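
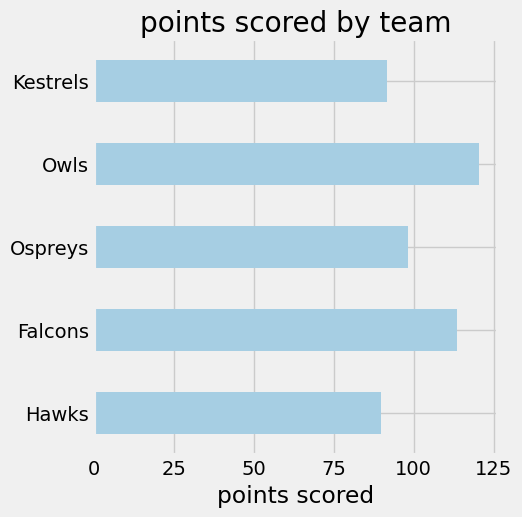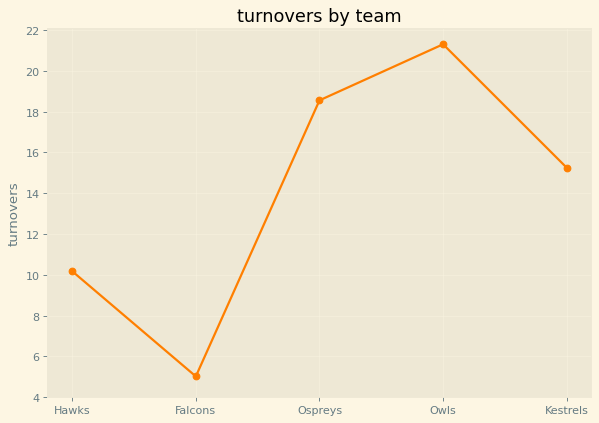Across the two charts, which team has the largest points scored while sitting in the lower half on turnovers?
Chart 2 median turnovers ≈ 16; below-median teams: Hawks, Falcons. Among those, Falcons has the highest points scored (≈ 120).

Falcons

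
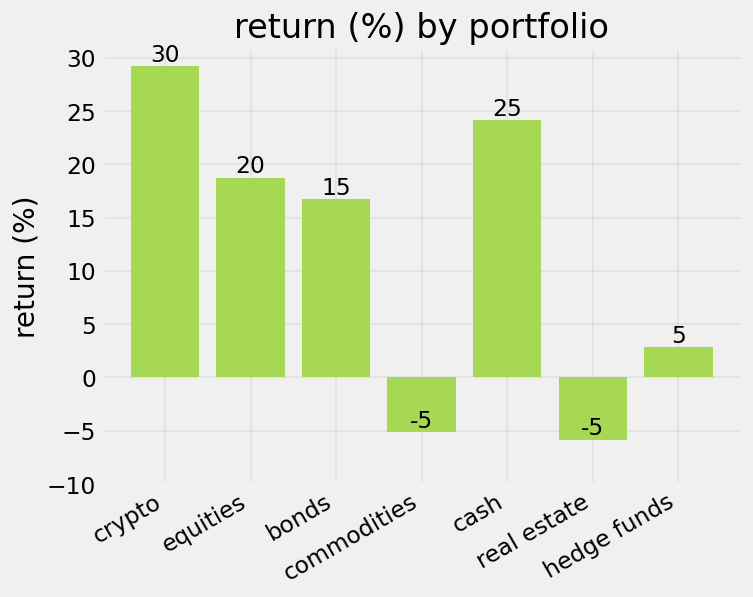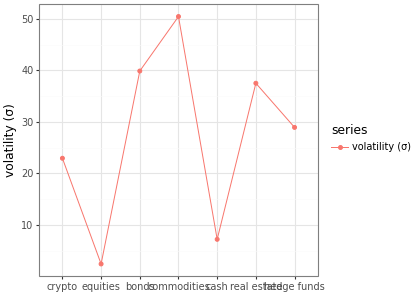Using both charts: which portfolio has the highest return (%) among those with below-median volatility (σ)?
crypto

Chart 2 median volatility (σ) ≈ 30; below-median portfolios: crypto, equities, cash. Among those, crypto has the highest return (%) (≈ 30).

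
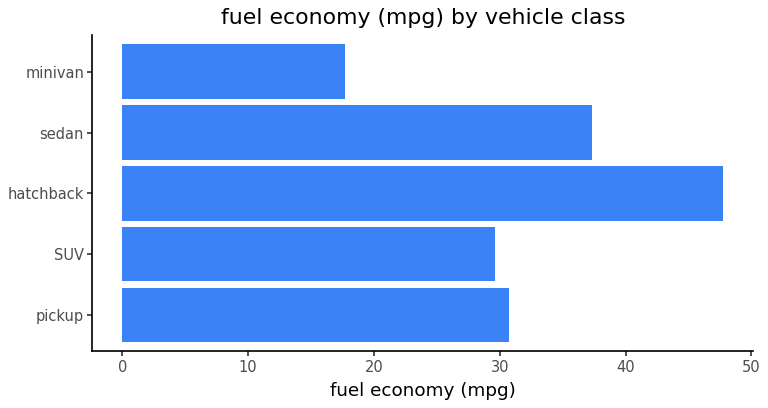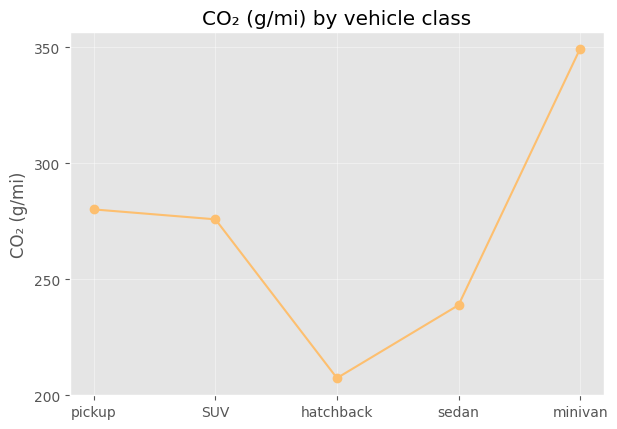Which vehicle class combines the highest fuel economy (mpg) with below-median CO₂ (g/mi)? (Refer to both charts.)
Chart 2 median CO₂ (g/mi) ≈ 300; below-median vehicle classes: hatchback, sedan. Among those, hatchback has the highest fuel economy (mpg) (≈ 50).

hatchback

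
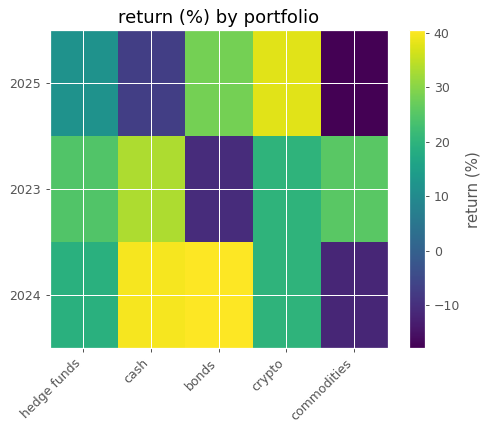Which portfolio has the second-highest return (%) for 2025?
Top 3 for 2025: crypto ≈ 40, bonds ≈ 30, hedge funds ≈ 10.

bonds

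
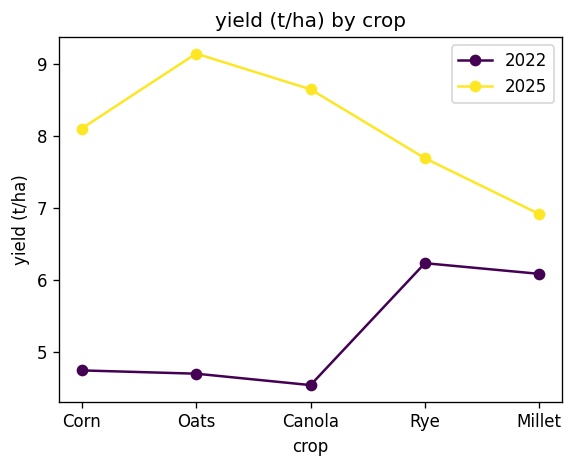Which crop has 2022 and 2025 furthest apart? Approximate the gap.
Oats, ≈ 4.5 t/ha

Oats: 2022 ≈ 4.5, 2025 ≈ 9.0 → gap ≈ 4.5. Next-largest (Canola) is only ≈ 4.0.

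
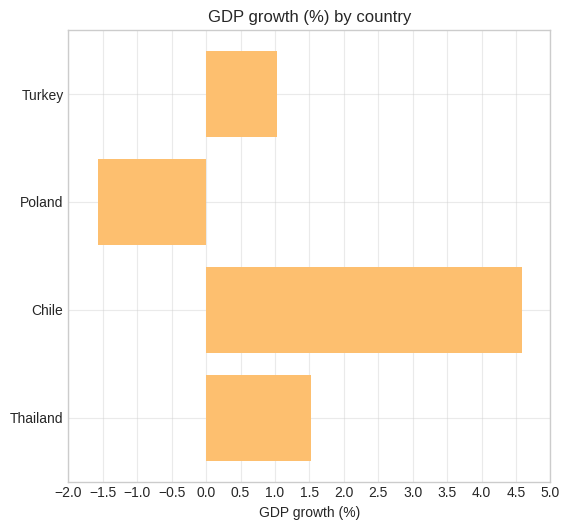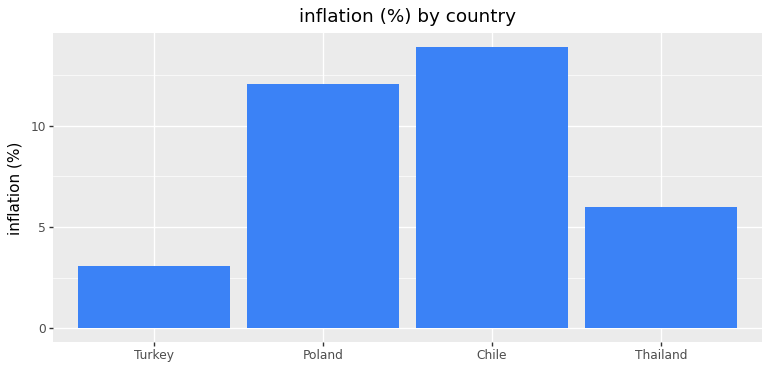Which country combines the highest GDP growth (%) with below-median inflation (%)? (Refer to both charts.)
Chart 2 median inflation (%) ≈ 10; below-median countries: Turkey, Thailand. Among those, Thailand has the highest GDP growth (%) (≈ 1.5).

Thailand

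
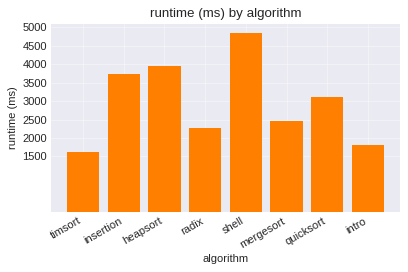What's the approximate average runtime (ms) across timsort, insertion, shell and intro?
≈ 3125

(1500 + 4000 + 5000 + 2000) / 4 ≈ 3125.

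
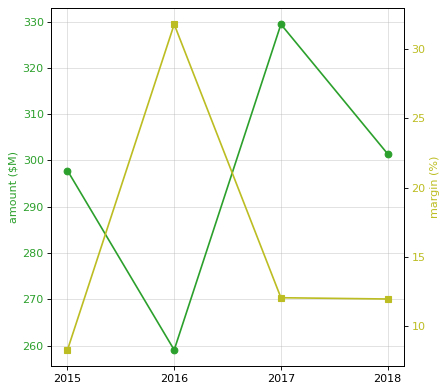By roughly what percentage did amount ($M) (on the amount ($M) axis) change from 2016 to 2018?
≈ +15.4%

2016 ≈ 260, 2018 ≈ 300; (300 − 260) / 260 ≈ +15.4%.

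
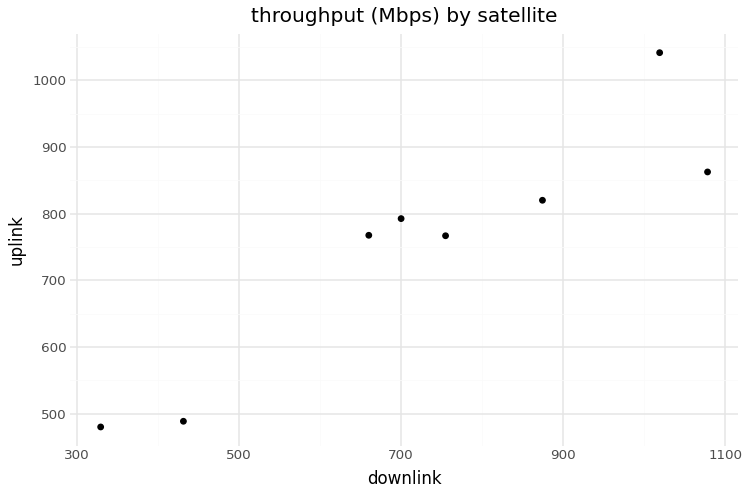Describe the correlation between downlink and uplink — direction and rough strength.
positive, strong

Points are positively correlated; strong (|r| ≈ 0.9).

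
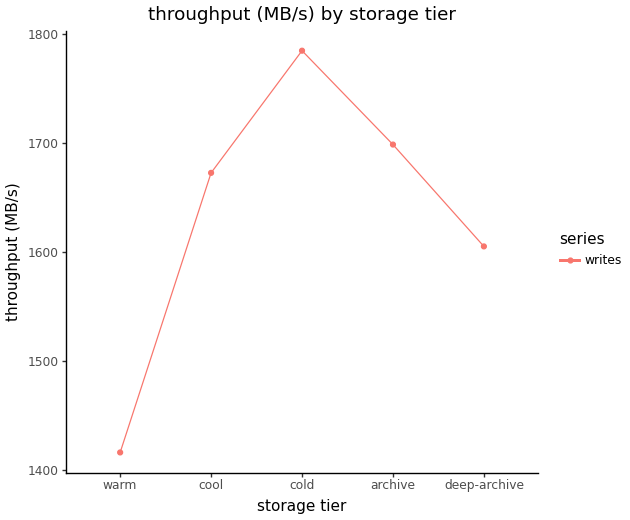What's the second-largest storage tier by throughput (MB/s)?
Top 3: cold ≈ 1800, archive ≈ 1700, cool ≈ 1650.

archive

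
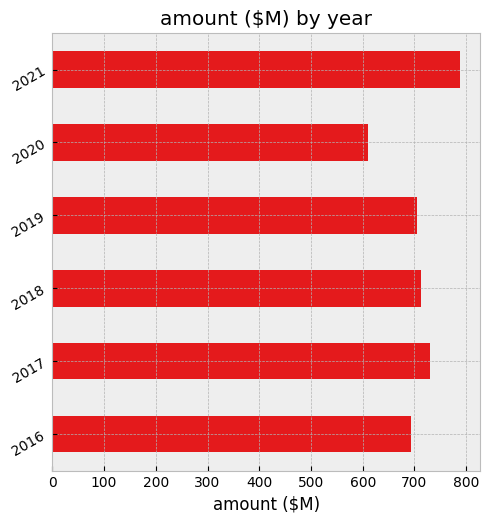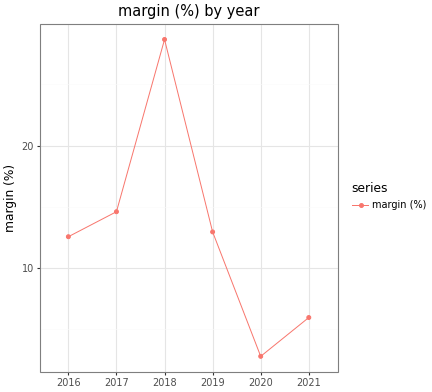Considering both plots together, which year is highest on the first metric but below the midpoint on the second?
Chart 2 median margin (%) ≈ 15; below-median years: 2016, 2020, 2021. Among those, 2021 has the highest amount ($M) (≈ 800).

2021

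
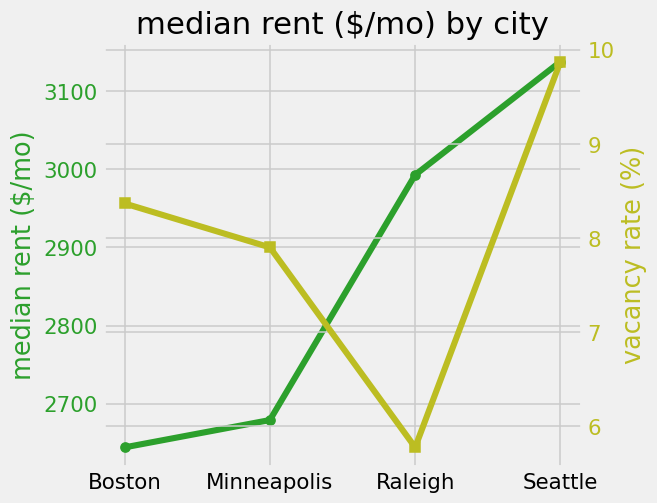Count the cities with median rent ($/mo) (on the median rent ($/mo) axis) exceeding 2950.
Above 2950: Raleigh, Seattle.

2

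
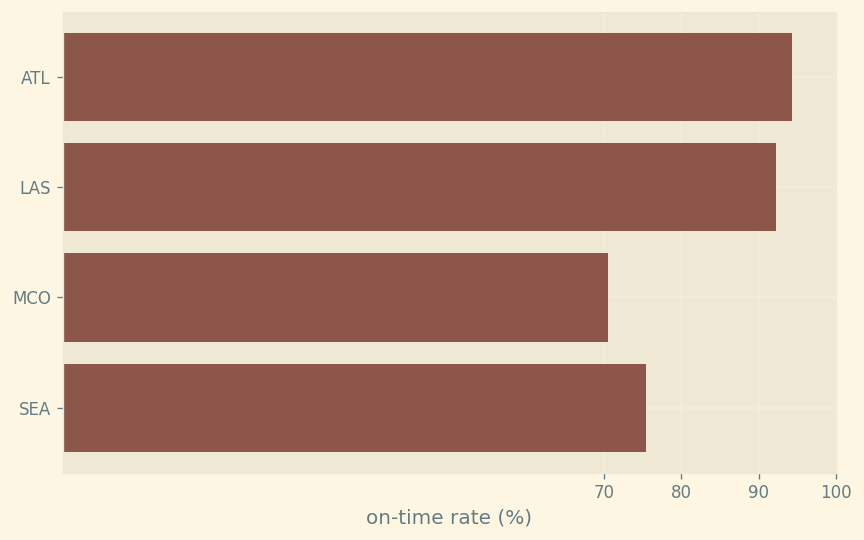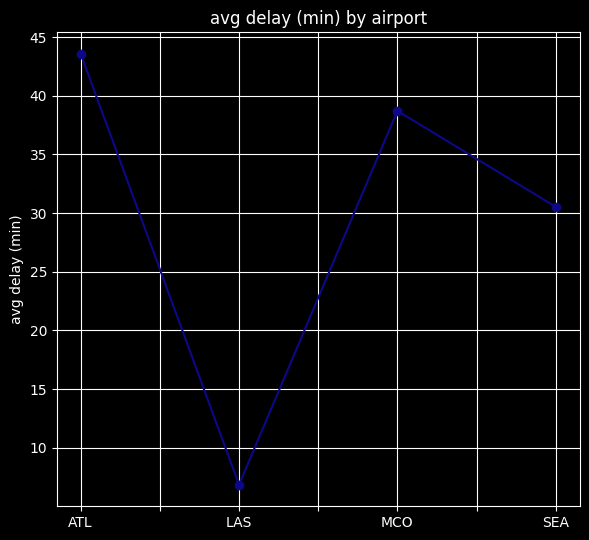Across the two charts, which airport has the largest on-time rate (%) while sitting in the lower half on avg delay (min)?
LAS

Chart 2 median avg delay (min) ≈ 35; below-median airports: LAS, SEA. Among those, LAS has the highest on-time rate (%) (≈ 90).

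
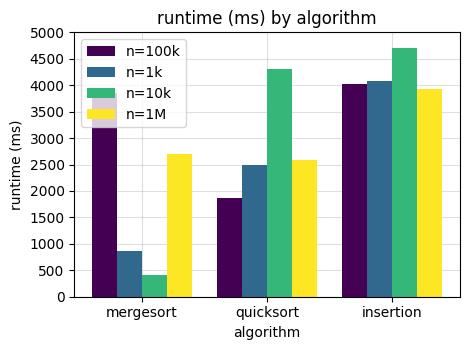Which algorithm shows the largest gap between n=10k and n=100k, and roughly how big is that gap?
mergesort: n=10k ≈ 500, n=100k ≈ 4000 → gap ≈ 3500. Next-largest (quicksort) is only ≈ 2500.

mergesort, ≈ 3500 ms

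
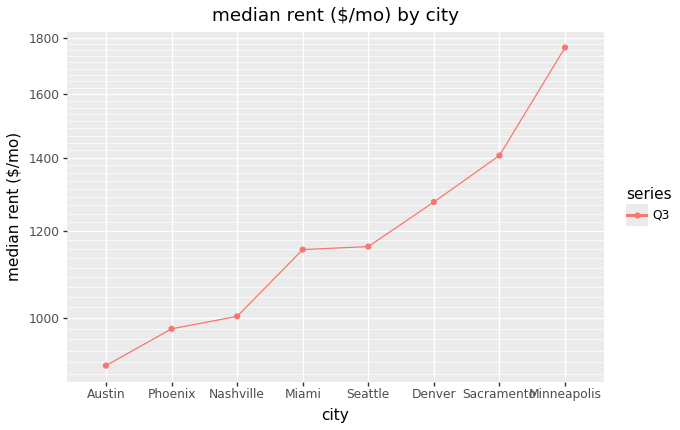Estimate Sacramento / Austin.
Sacramento ≈ 1400, Austin ≈ 900; 1400/900 ≈ 1.56.

≈ 1.56×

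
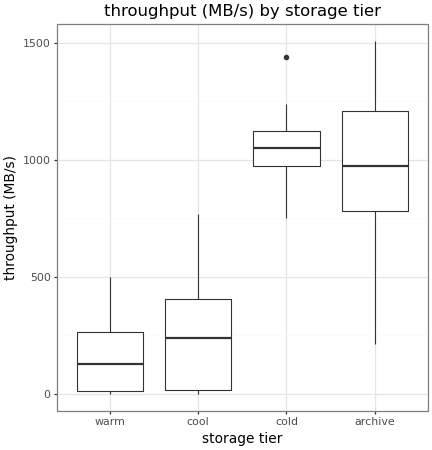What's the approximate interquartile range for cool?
Q3 ≈ 400, Q1 ≈ 0; IQR ≈ 400.

≈ 400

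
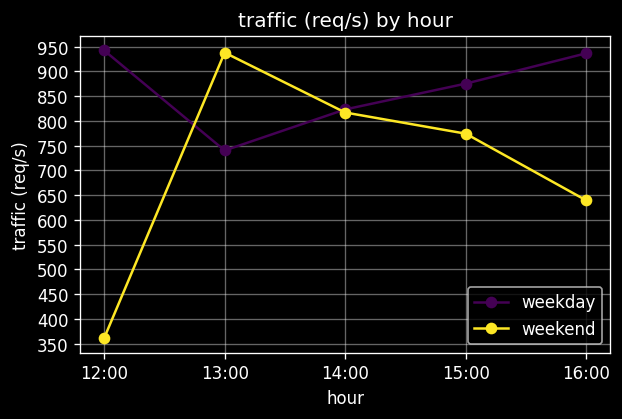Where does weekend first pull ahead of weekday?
12:00: weekend ≈ 350 vs weekday ≈ 950 (not yet); 13:00: weekend ≈ 950 vs weekday ≈ 750 (first crossover).

13:00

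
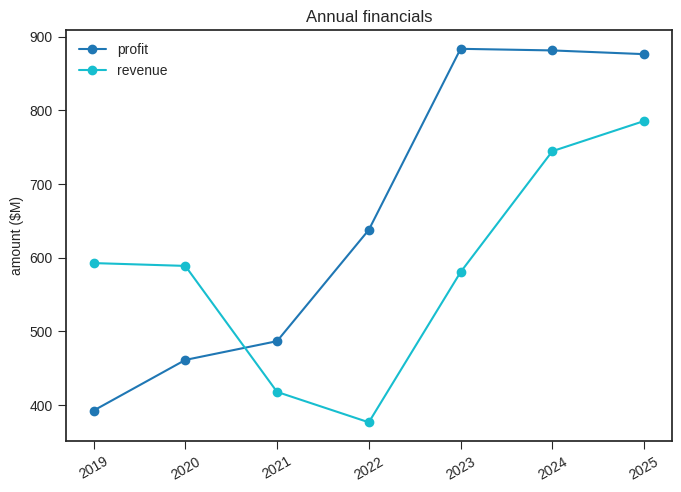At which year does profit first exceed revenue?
2020: profit ≈ 450 vs revenue ≈ 600 (not yet); 2021: profit ≈ 500 vs revenue ≈ 400 (first crossover).

2021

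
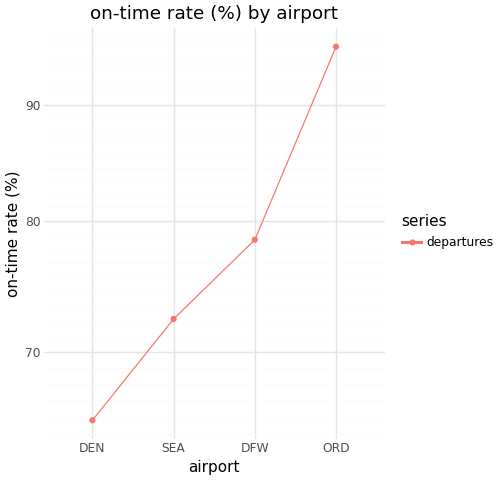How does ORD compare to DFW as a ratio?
≈ 1.19×

ORD ≈ 95, DFW ≈ 80; 95/80 ≈ 1.19.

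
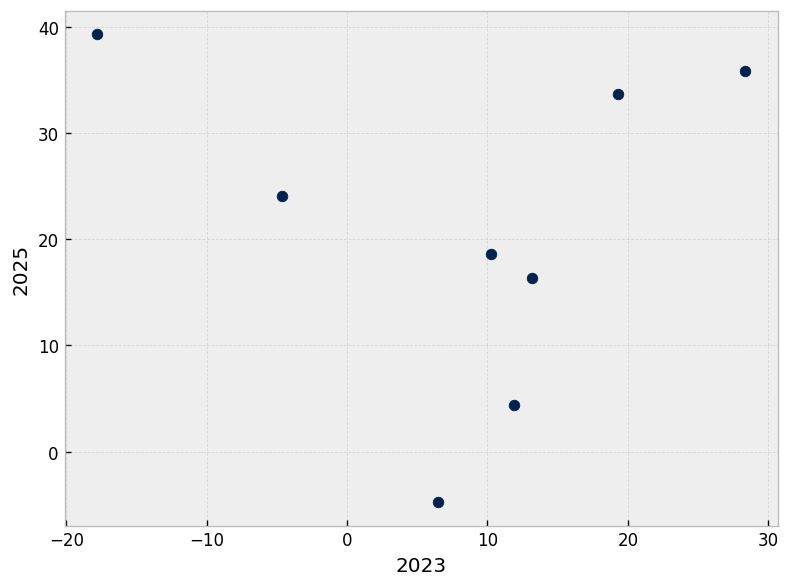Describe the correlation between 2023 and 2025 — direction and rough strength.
Points are roughly uncorrelated; weak (|r| ≈ 0.1).

no clear correlation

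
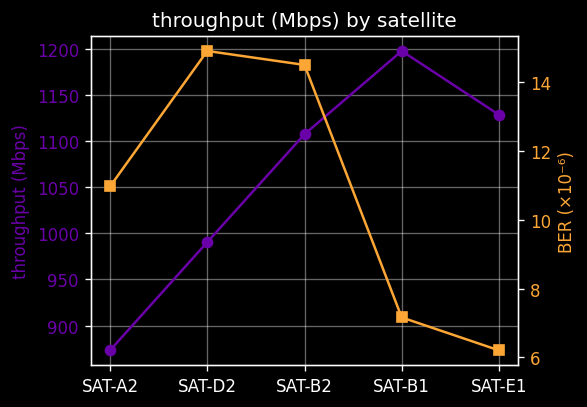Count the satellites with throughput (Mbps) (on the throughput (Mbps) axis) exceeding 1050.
3

Above 1050: SAT-B2, SAT-B1, SAT-E1.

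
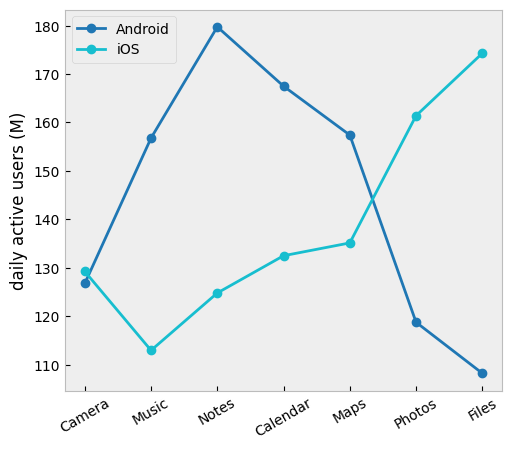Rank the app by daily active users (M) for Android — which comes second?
Calendar

Top 3 for Android: Notes ≈ 180, Calendar ≈ 170, Maps ≈ 160.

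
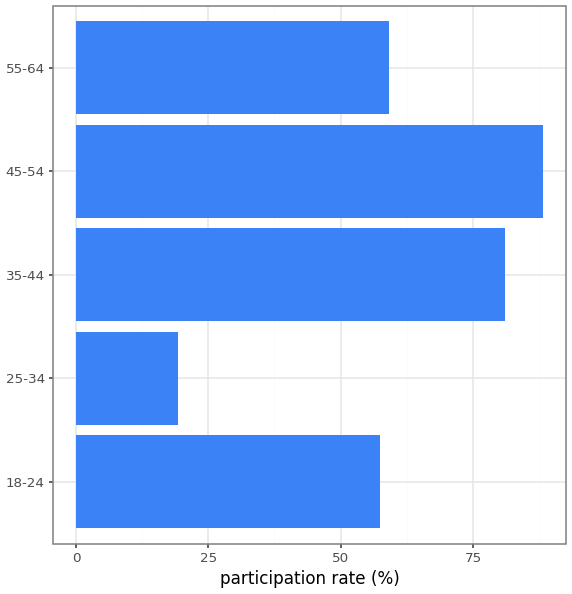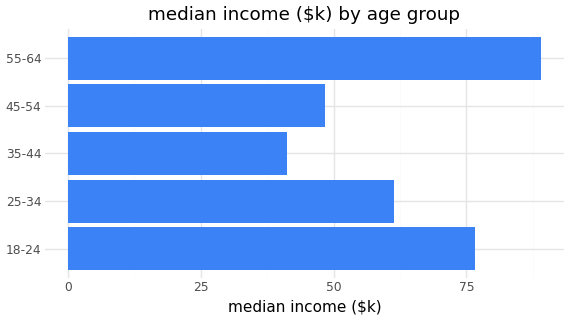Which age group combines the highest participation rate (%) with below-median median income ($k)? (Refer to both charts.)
45-54

Chart 2 median median income ($k) ≈ 60; below-median age groups: 35-44, 45-54. Among those, 45-54 has the highest participation rate (%) (≈ 90).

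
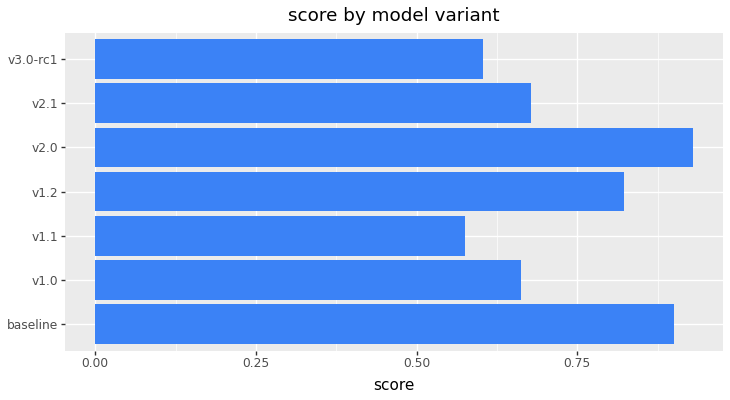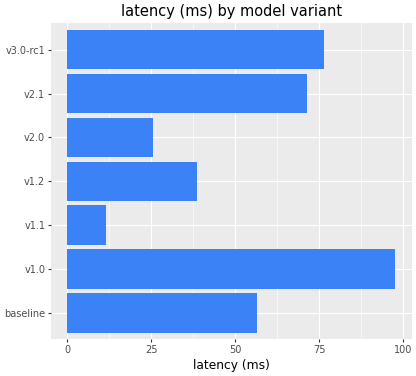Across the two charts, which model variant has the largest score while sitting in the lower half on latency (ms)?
Chart 2 median latency (ms) ≈ 60; below-median model variants: v1.1, v1.2, v2.0. Among those, v2.0 has the highest score (≈ 0.9).

v2.0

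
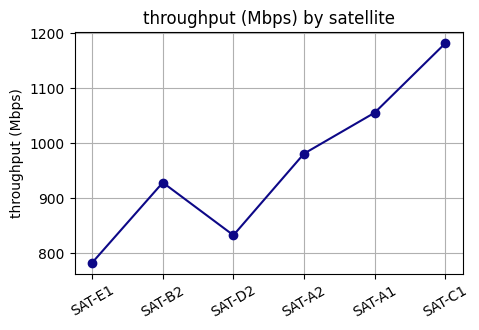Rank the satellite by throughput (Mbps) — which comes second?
Top 3: SAT-C1 ≈ 1200, SAT-A1 ≈ 1050, SAT-A2 ≈ 1000.

SAT-A1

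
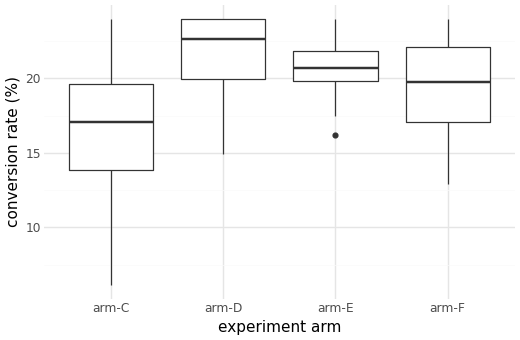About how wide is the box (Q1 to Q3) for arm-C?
Q3 ≈ 20, Q1 ≈ 14; IQR ≈ 6.

≈ 6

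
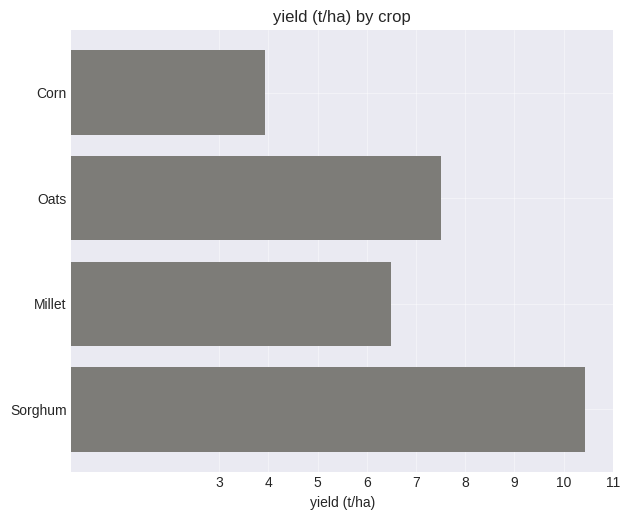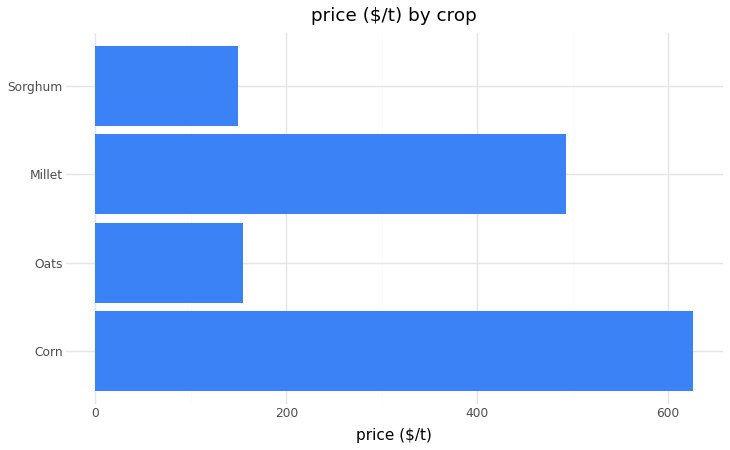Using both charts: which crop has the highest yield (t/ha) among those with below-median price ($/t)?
Sorghum

Chart 2 median price ($/t) ≈ 300; below-median crops: Oats, Sorghum. Among those, Sorghum has the highest yield (t/ha) (≈ 10).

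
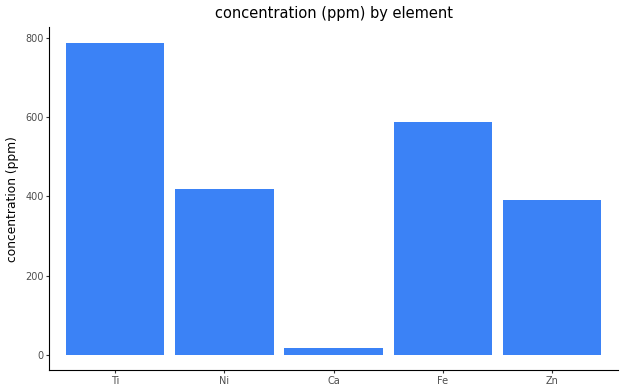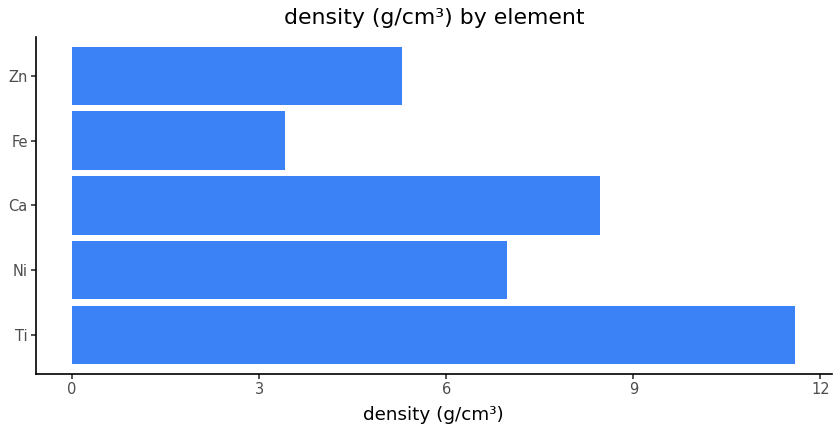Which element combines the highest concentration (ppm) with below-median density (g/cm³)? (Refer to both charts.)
Fe

Chart 2 median density (g/cm³) ≈ 6; below-median elements: Fe, Zn. Among those, Fe has the highest concentration (ppm) (≈ 600).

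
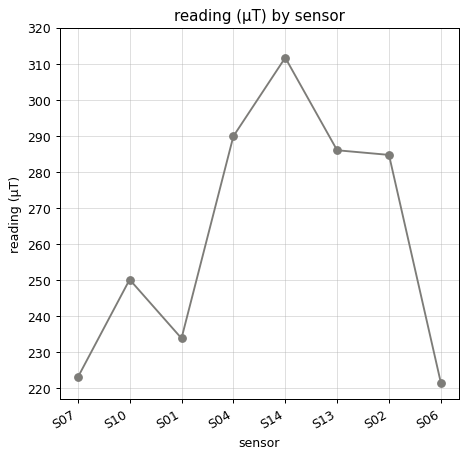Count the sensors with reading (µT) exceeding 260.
4

Above 260: S04, S14, S13, S02.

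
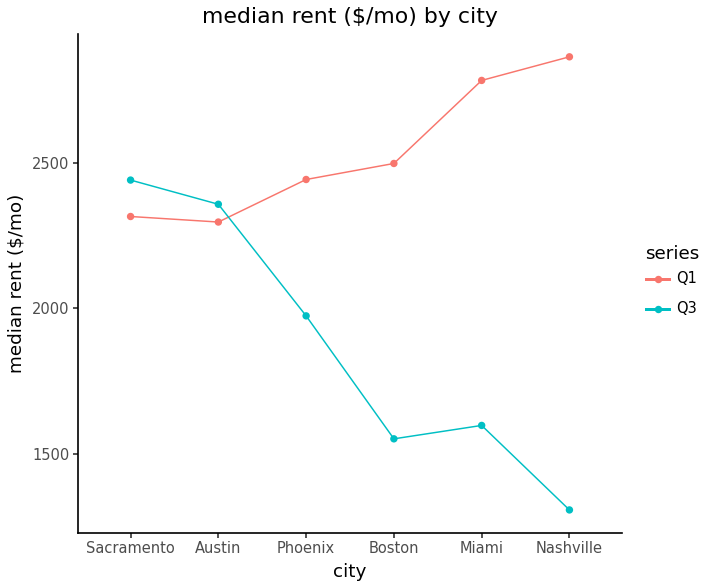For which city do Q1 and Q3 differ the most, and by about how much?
Nashville, ≈ 1400 $/mo

Nashville: Q1 ≈ 2800, Q3 ≈ 1400 → gap ≈ 1400. Next-largest (Miami) is only ≈ 1200.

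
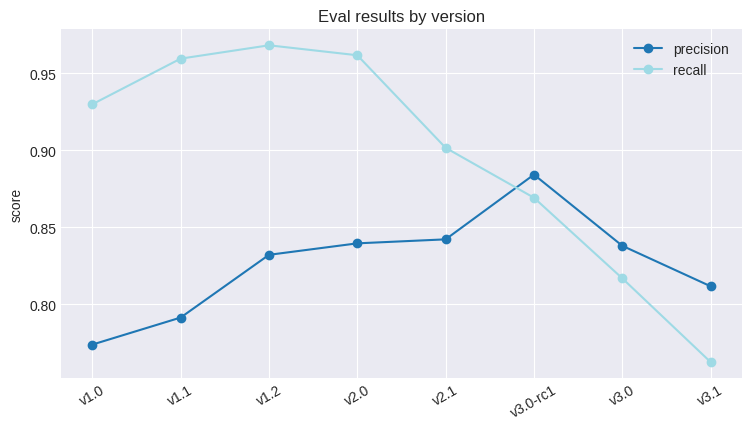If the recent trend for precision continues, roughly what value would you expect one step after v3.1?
≈ 0.79

Last three: 0.88, 0.84, 0.82 → slope ≈ -0.03/step → next ≈ 0.79.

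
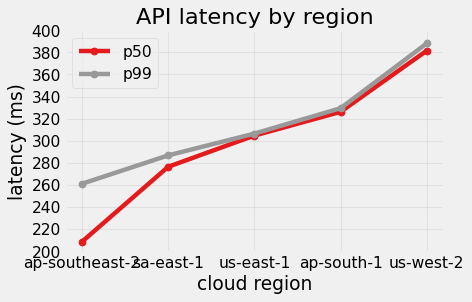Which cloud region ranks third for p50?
us-east-1

Top 4 for p50: us-west-2 ≈ 380, ap-south-1 ≈ 320, us-east-1 ≈ 300, sa-east-1 ≈ 280.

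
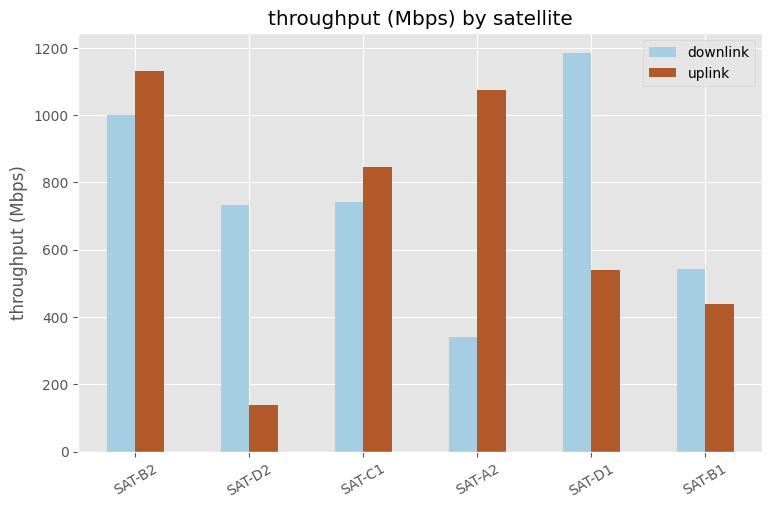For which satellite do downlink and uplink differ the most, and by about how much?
SAT-A2, ≈ 800 Mbps

SAT-A2: downlink ≈ 300, uplink ≈ 1100 → gap ≈ 800. Next-largest (SAT-D1) is only ≈ 700.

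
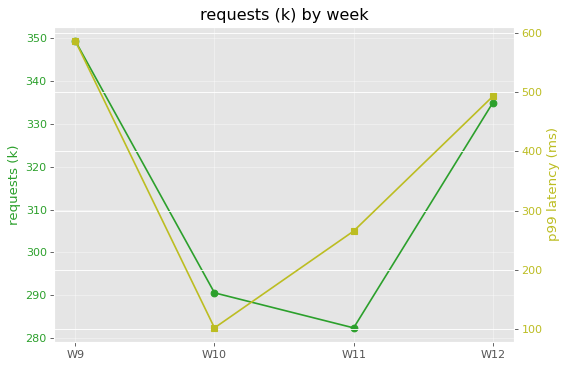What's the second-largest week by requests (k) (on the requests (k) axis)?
Top 3 (on the requests (k) axis): W9 ≈ 350, W12 ≈ 330, W10 ≈ 290.

W12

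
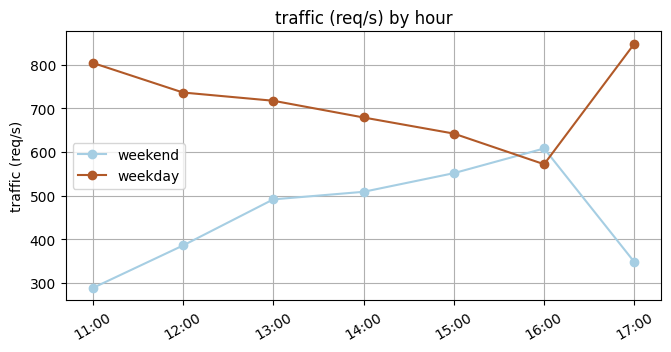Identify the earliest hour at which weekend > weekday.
15:00: weekend ≈ 550 vs weekday ≈ 650 (not yet); 16:00: weekend ≈ 600 vs weekday ≈ 550 (first crossover).

16:00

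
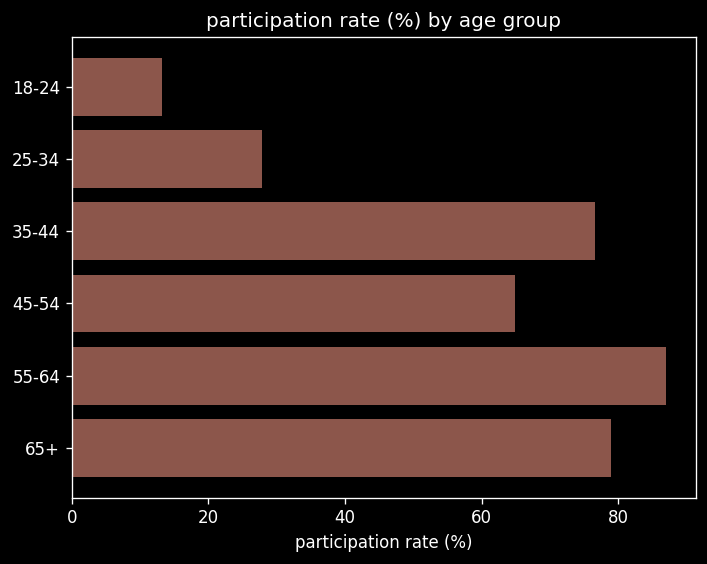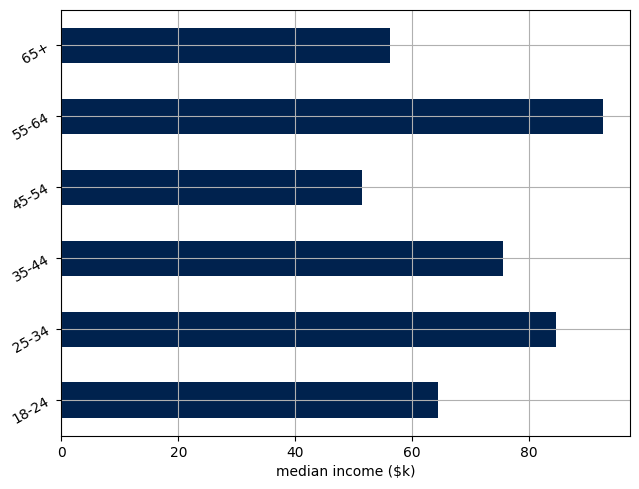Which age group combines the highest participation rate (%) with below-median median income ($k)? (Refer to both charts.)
65+

Chart 2 median median income ($k) ≈ 70; below-median age groups: 18-24, 45-54, 65+. Among those, 65+ has the highest participation rate (%) (≈ 80).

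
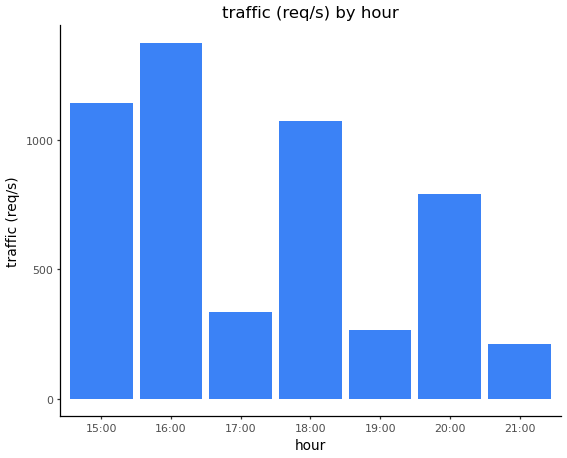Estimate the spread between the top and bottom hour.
Max 16:00 ≈ 1400, min 21:00 ≈ 200; range ≈ 1200.

≈ 1200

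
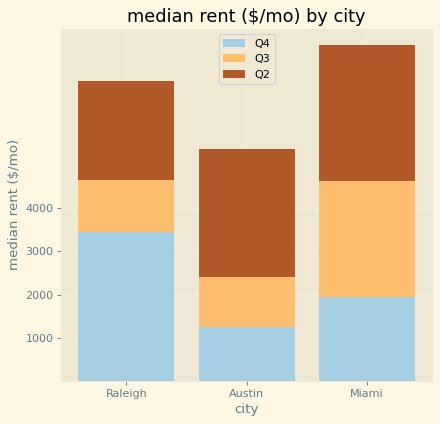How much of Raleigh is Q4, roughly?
≈ 3000

Q4 top ≈ 3000, bottom ≈ 0; segment ≈ 3000.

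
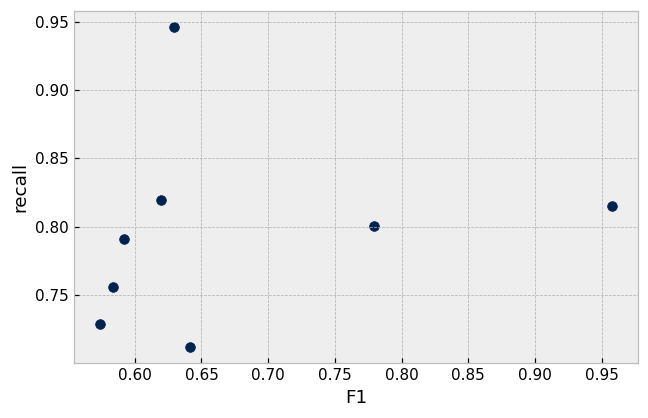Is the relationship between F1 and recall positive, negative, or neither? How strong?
no clear correlation

Points are roughly uncorrelated; weak (|r| ≈ 0.2).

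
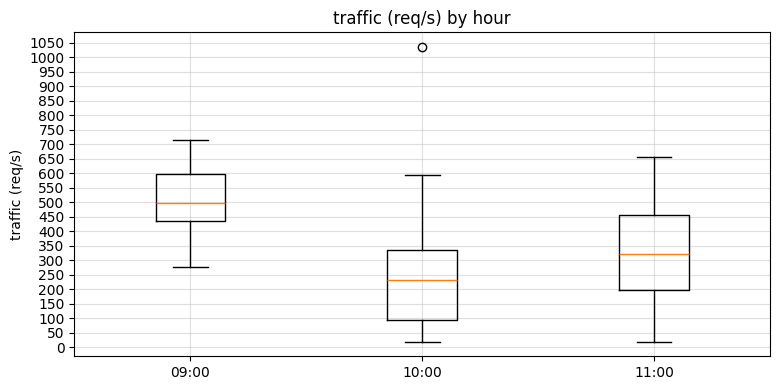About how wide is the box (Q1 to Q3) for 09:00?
Q3 ≈ 600, Q1 ≈ 450; IQR ≈ 150.

≈ 150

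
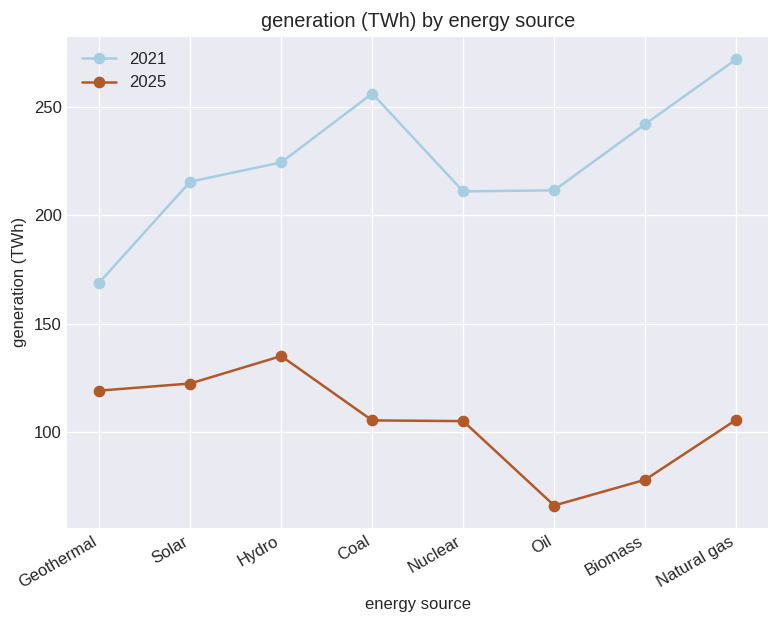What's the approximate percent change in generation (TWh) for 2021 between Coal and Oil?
≈ -15.4%

Coal ≈ 260, Oil ≈ 220; (220 − 260) / 260 ≈ -15.4%.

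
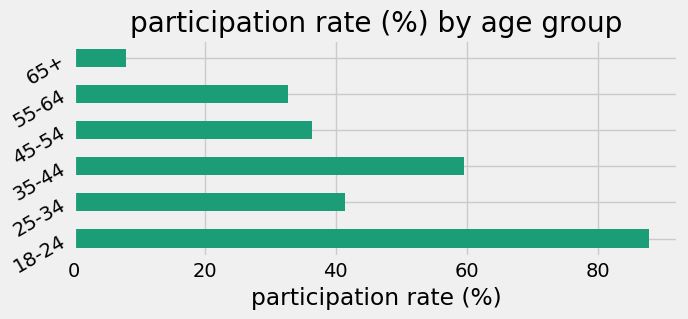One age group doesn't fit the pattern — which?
18-24

18-24 ≈ 90; the rest sit between ≈ 10 and ≈ 60.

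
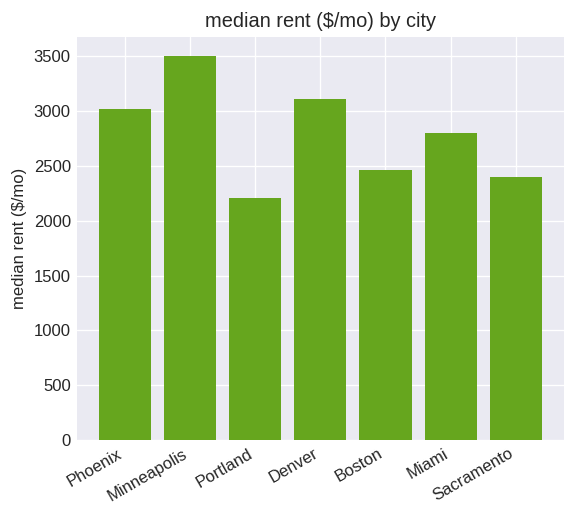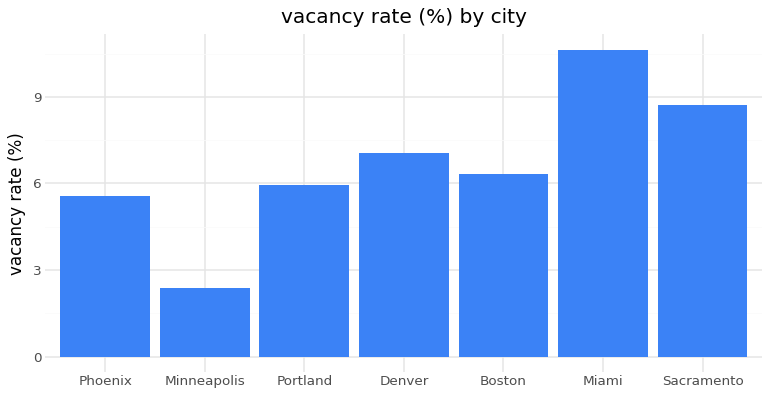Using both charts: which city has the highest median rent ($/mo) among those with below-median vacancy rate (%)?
Chart 2 median vacancy rate (%) ≈ 6; below-median cities: Phoenix, Minneapolis, Portland. Among those, Minneapolis has the highest median rent ($/mo) (≈ 3500).

Minneapolis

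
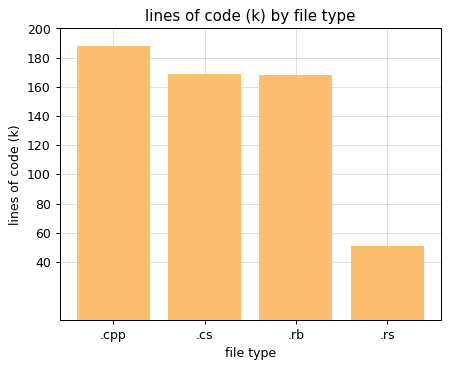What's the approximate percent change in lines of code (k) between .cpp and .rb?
≈ -11.1%

.cpp ≈ 180, .rb ≈ 160; (160 − 180) / 180 ≈ -11.1%.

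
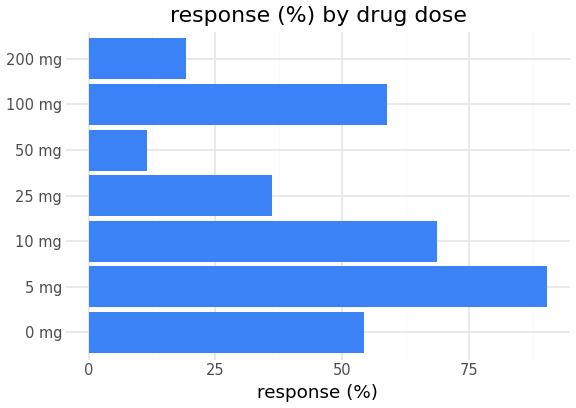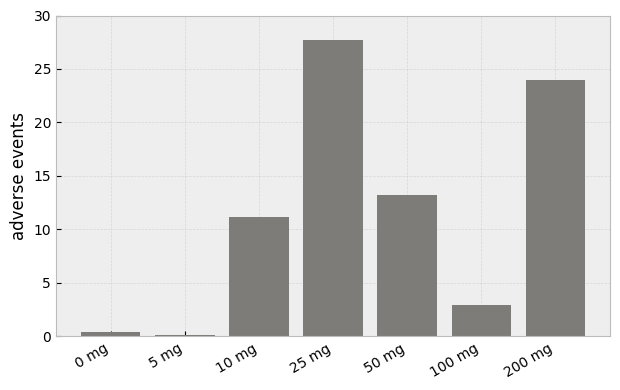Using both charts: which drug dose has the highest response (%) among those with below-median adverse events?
5 mg

Chart 2 median adverse events ≈ 10; below-median drug doses: 0 mg, 5 mg, 100 mg. Among those, 5 mg has the highest response (%) (≈ 90).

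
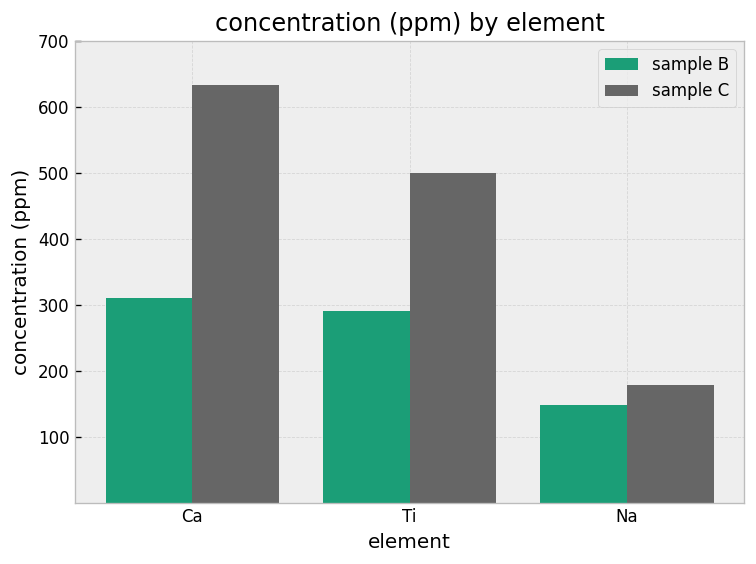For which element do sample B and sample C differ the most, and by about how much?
Ca: sample B ≈ 300, sample C ≈ 600 → gap ≈ 300. Next-largest (Ti) is only ≈ 200.

Ca, ≈ 300 ppm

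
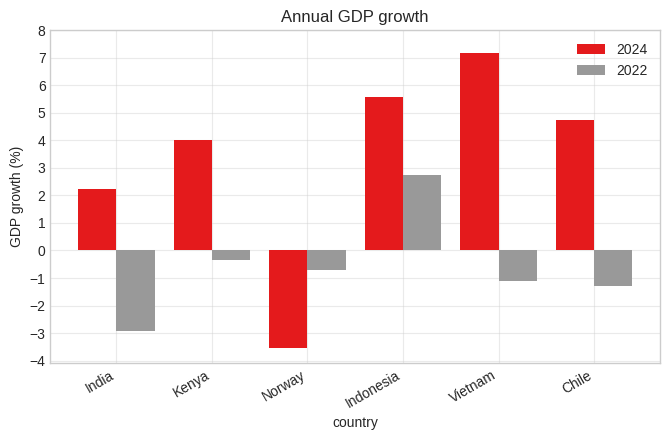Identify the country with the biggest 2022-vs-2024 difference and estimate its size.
Vietnam: 2022 ≈ -1, 2024 ≈ 7 → gap ≈ 8. Next-largest (Chile) is only ≈ 6.

Vietnam, ≈ 8 %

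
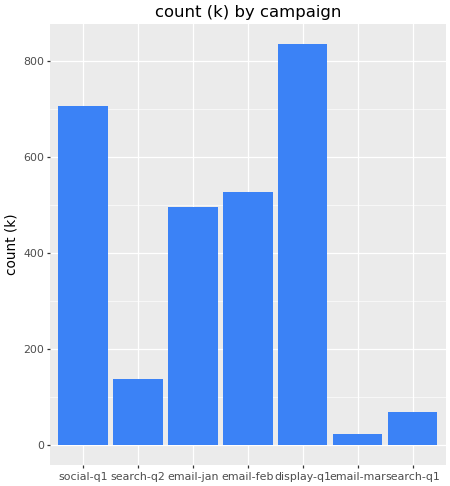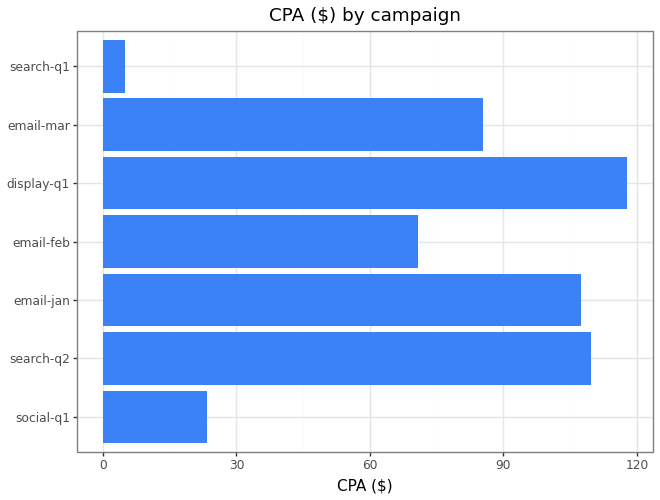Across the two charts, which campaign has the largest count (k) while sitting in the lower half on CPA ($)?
Chart 2 median CPA ($) ≈ 80; below-median campaigns: social-q1, email-feb, search-q1. Among those, social-q1 has the highest count (k) (≈ 700).

social-q1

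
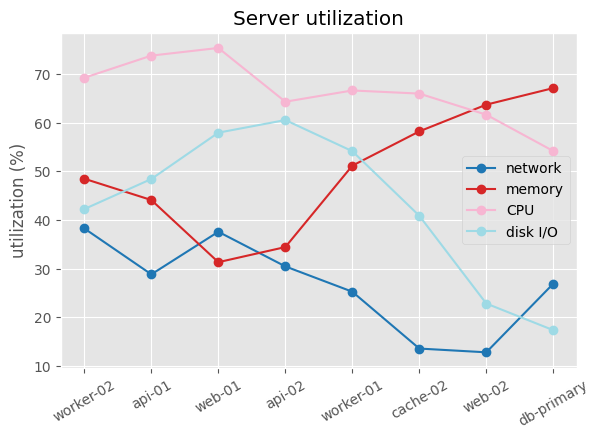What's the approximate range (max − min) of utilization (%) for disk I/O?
Max api-02 ≈ 60, min db-primary ≈ 20; range ≈ 40.

≈ 40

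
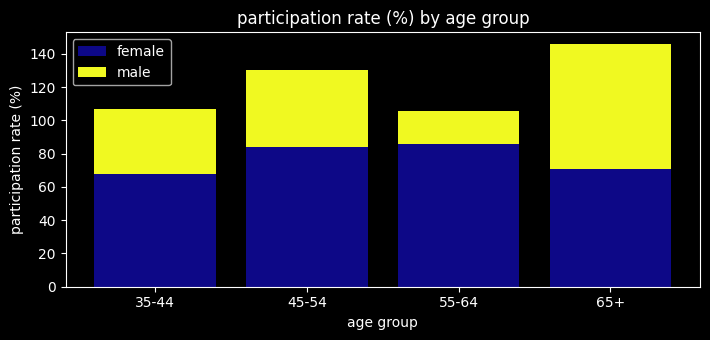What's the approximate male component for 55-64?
≈ 20

male top ≈ 100, bottom ≈ 80; segment ≈ 20.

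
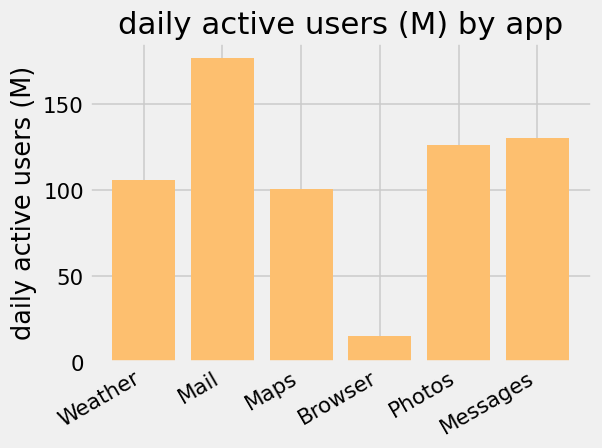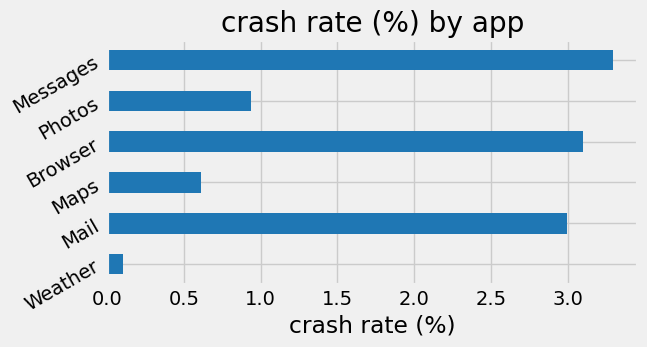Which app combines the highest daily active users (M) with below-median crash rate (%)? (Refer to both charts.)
Photos

Chart 2 median crash rate (%) ≈ 2; below-median apps: Weather, Maps, Photos. Among those, Photos has the highest daily active users (M) (≈ 120).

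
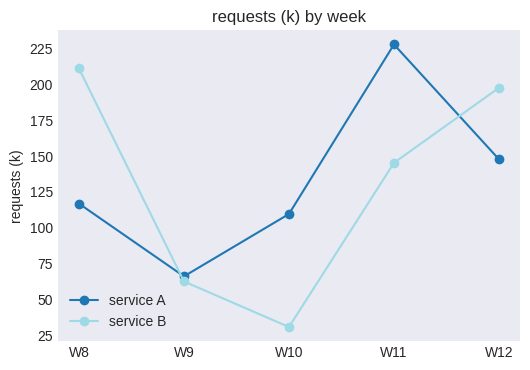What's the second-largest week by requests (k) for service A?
W12

Top 3 for service A: W11 ≈ 220, W12 ≈ 140, W8 ≈ 120.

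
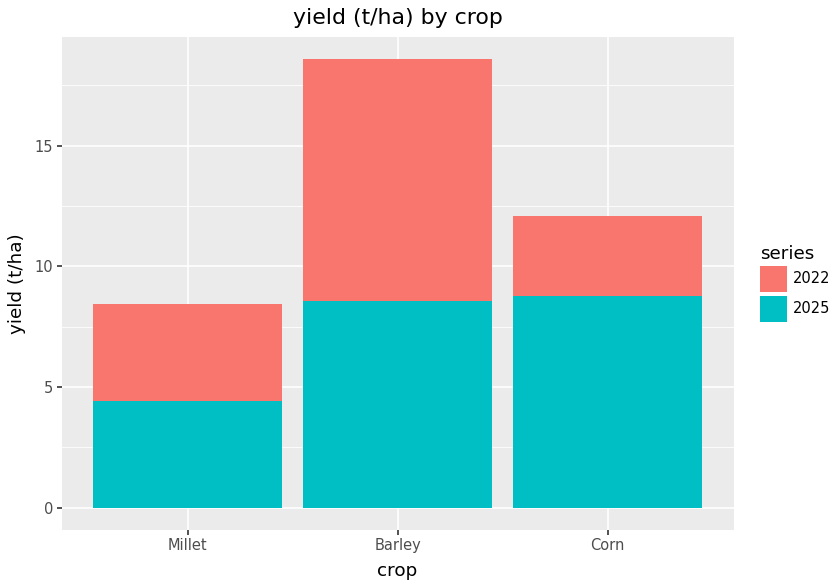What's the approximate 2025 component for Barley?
2025 top ≈ 8, bottom ≈ 0; segment ≈ 8.

≈ 8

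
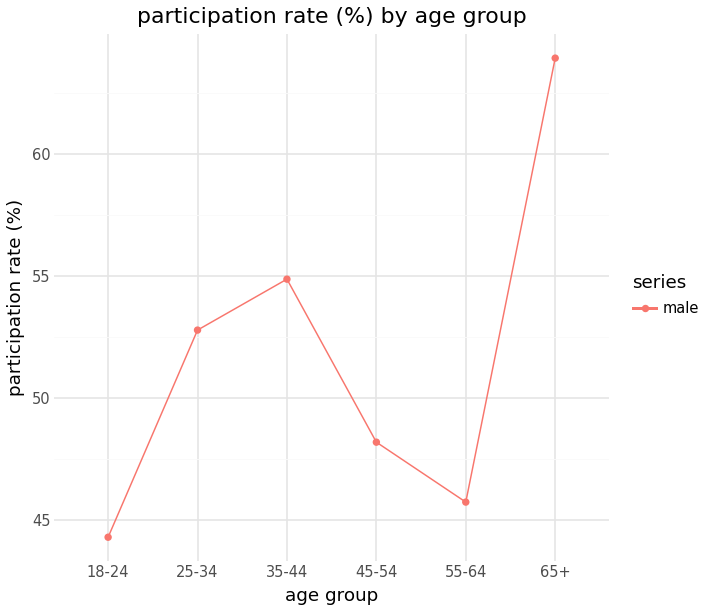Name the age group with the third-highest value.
Top 4: 65+ ≈ 64, 35-44 ≈ 54, 25-34 ≈ 52, 45-54 ≈ 48.

25-34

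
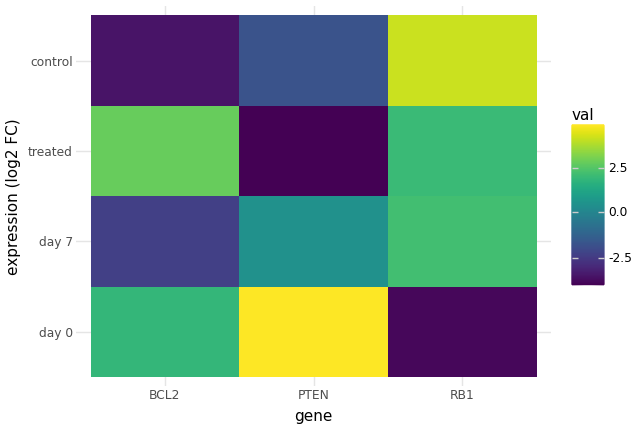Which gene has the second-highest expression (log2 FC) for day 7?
PTEN

Top 3 for day 7: RB1 ≈ 2, PTEN ≈ 0, BCL2 ≈ -2.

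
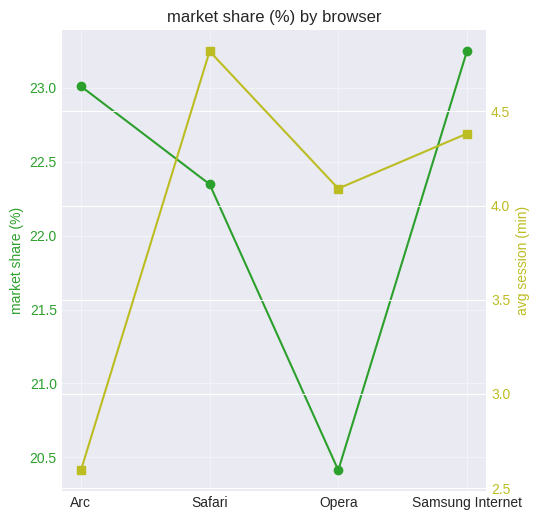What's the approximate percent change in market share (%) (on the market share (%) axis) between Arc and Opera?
≈ -10.9%

Arc ≈ 23.0, Opera ≈ 20.5; (20.5 − 23.0) / 23.0 ≈ -10.9%.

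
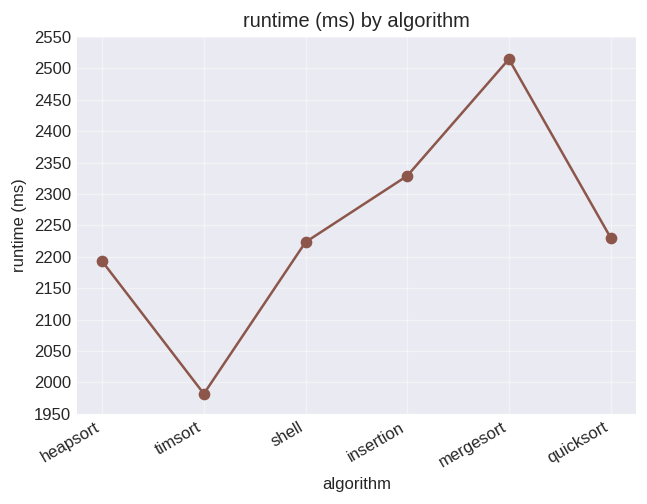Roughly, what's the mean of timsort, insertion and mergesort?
(2000 + 2350 + 2500) / 3 ≈ 2283.

≈ 2283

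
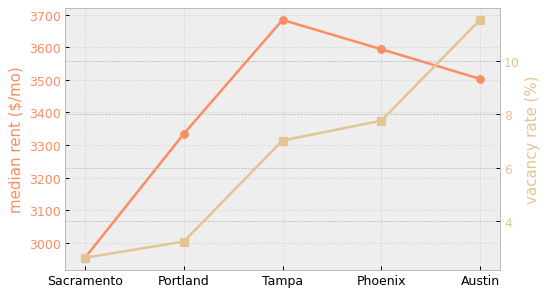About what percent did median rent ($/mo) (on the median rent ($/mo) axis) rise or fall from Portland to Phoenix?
≈ +9.1%

Portland ≈ 3300, Phoenix ≈ 3600; (3600 − 3300) / 3300 ≈ +9.1%.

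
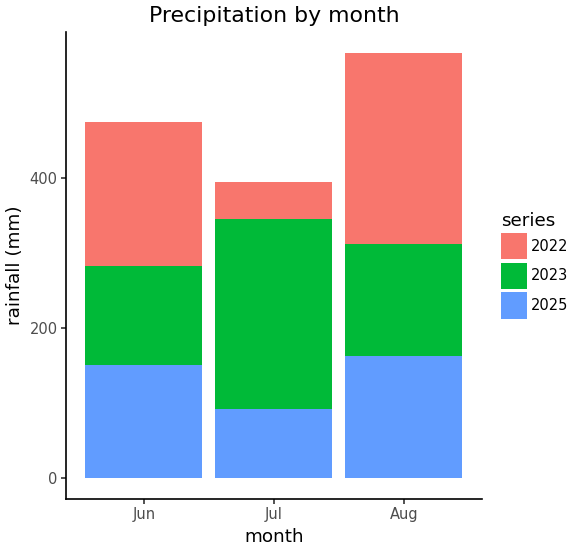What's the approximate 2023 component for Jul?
2023 top ≈ 350, bottom ≈ 100; segment ≈ 250.

≈ 250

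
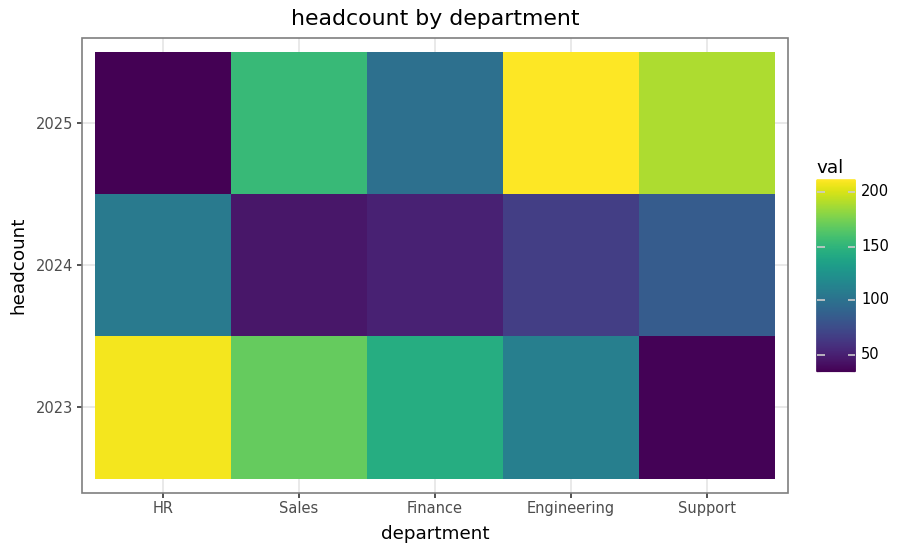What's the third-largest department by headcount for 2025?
Top 4 for 2025: Engineering ≈ 220, Support ≈ 200, Sales ≈ 160, Finance ≈ 100.

Sales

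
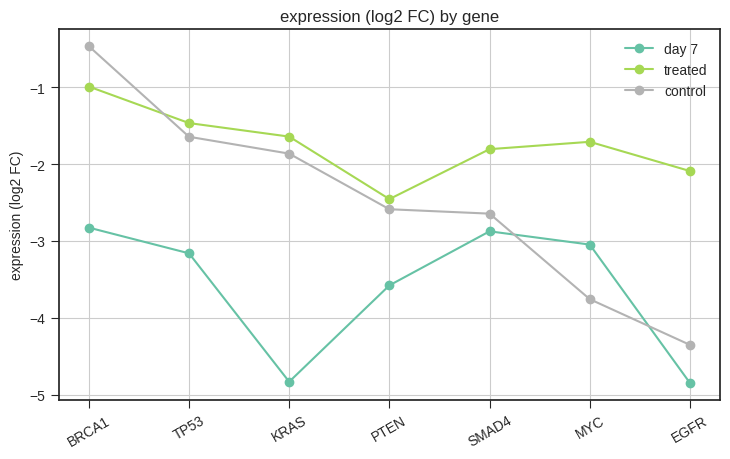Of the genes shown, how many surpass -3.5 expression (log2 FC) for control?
Above -3.5: BRCA1, TP53, KRAS, PTEN, SMAD4.

5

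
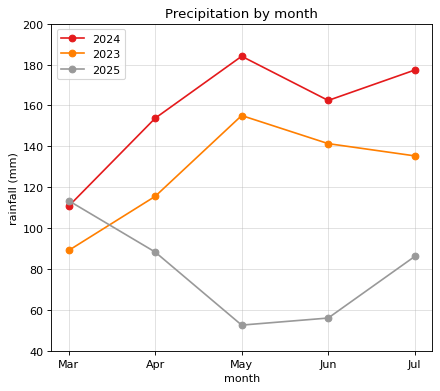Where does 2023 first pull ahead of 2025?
Apr

Mar: 2023 ≈ 80 vs 2025 ≈ 120 (not yet); Apr: 2023 ≈ 120 vs 2025 ≈ 80 (first crossover).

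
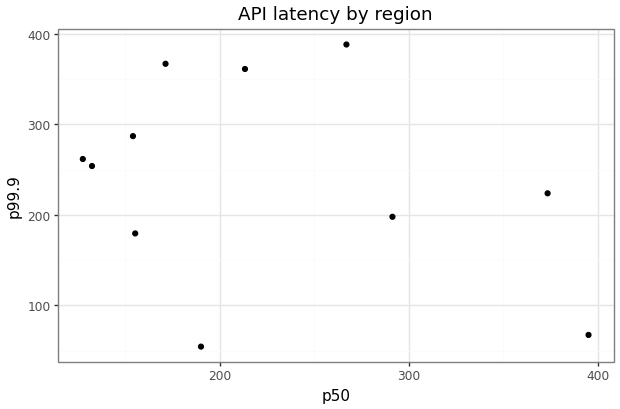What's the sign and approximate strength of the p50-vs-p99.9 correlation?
Points are negatively correlated; weak (|r| ≈ 0.3).

negative, weak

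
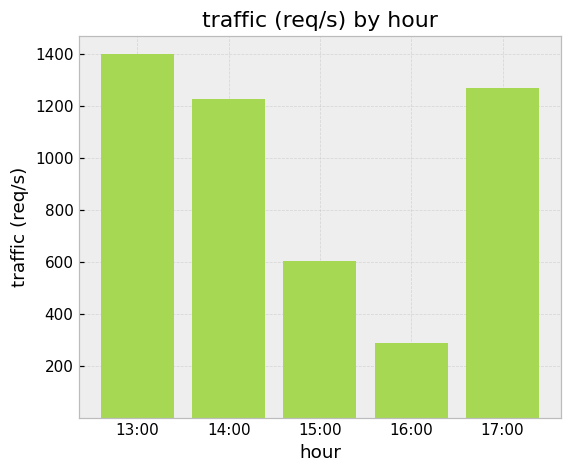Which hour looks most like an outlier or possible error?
16:00

16:00 ≈ 200; the rest sit between ≈ 600 and ≈ 1400.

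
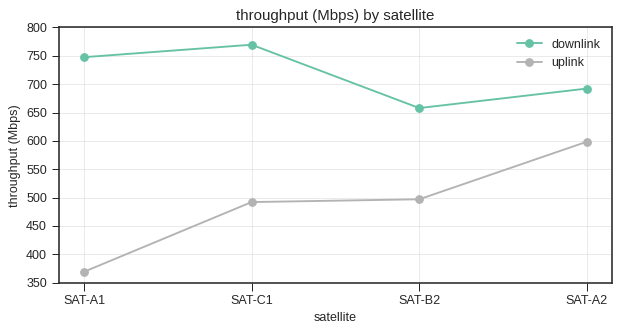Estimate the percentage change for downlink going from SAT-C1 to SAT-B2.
≈ -13.3%

SAT-C1 ≈ 750, SAT-B2 ≈ 650; (650 − 750) / 750 ≈ -13.3%.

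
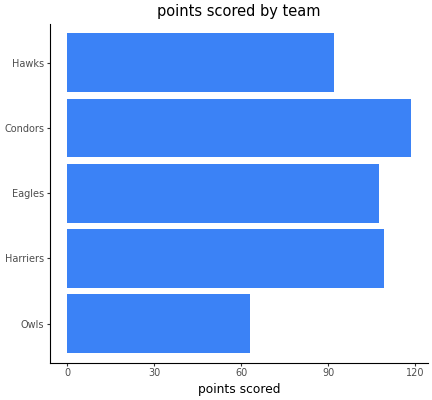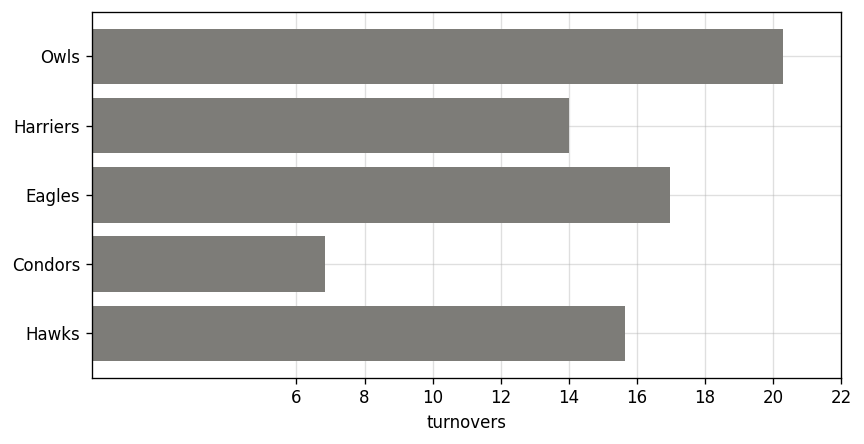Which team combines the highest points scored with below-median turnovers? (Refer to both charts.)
Chart 2 median turnovers ≈ 16; below-median teams: Harriers, Condors. Among those, Condors has the highest points scored (≈ 120).

Condors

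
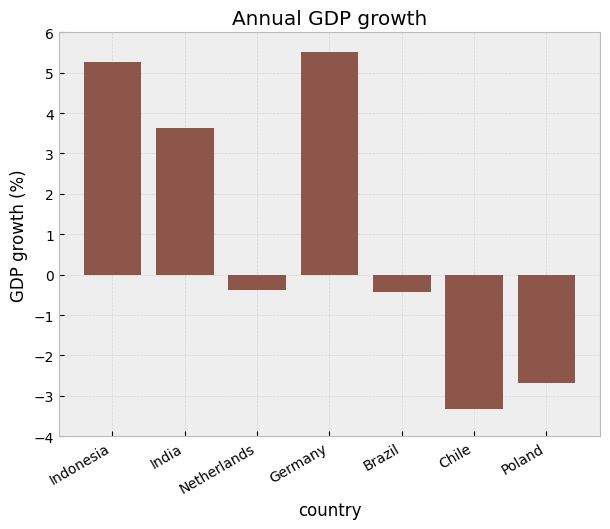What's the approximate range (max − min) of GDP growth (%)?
Max Germany ≈ 6, min Chile ≈ -3; range ≈ 9.

≈ 9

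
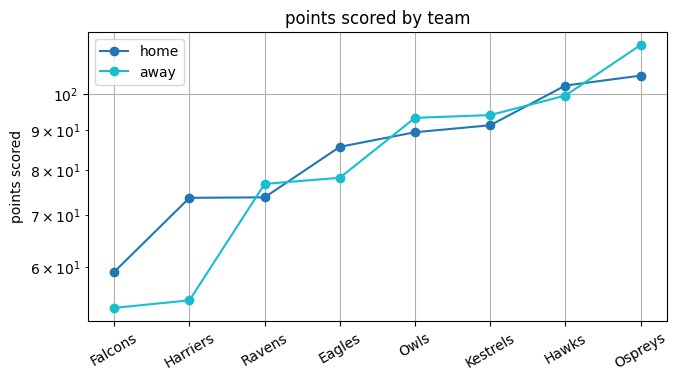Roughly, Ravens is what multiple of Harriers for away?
≈ 1.6×

Ravens ≈ 80, Harriers ≈ 50; 80/50 ≈ 1.6.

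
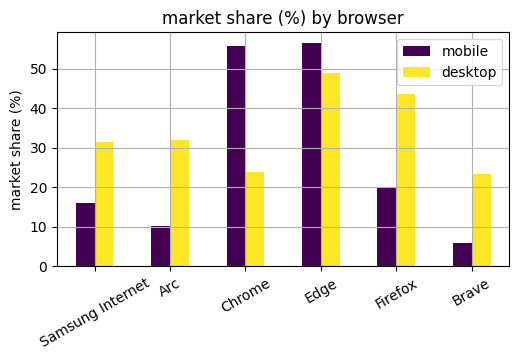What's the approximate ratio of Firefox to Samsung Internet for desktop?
Firefox ≈ 45, Samsung Internet ≈ 30; 45/30 ≈ 1.5.

≈ 1.5×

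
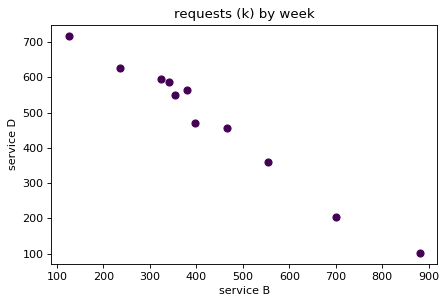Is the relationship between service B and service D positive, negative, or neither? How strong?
negative, strong

Points are negatively correlated; strong (|r| ≈ 1.0).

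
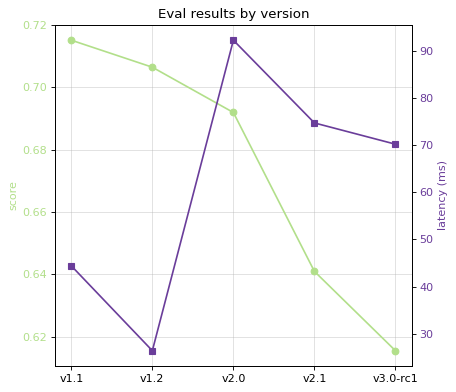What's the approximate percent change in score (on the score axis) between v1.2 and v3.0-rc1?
v1.2 ≈ 0.71, v3.0-rc1 ≈ 0.62; (0.62 − 0.71) / 0.71 ≈ -12.7%.

≈ -12.7%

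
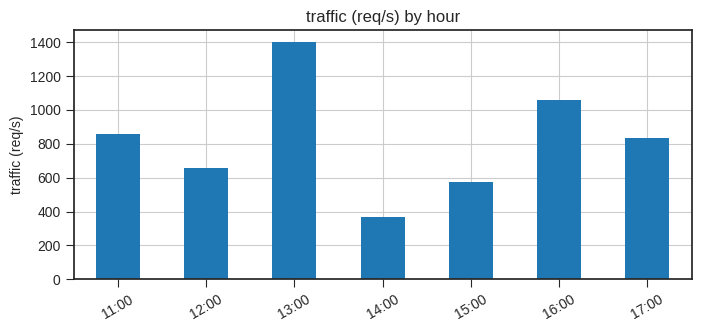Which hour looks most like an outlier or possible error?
13:00

13:00 ≈ 1400; the rest sit between ≈ 400 and ≈ 1000.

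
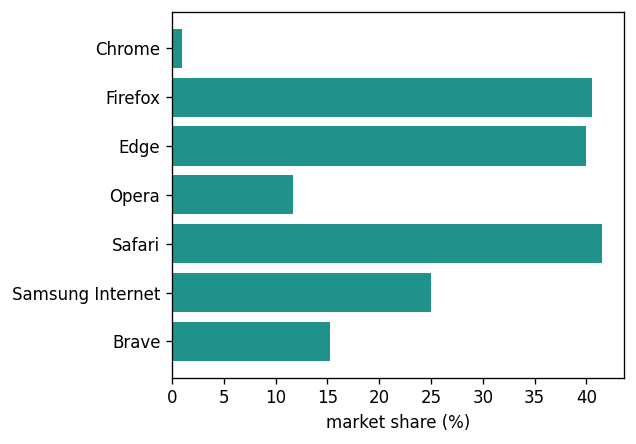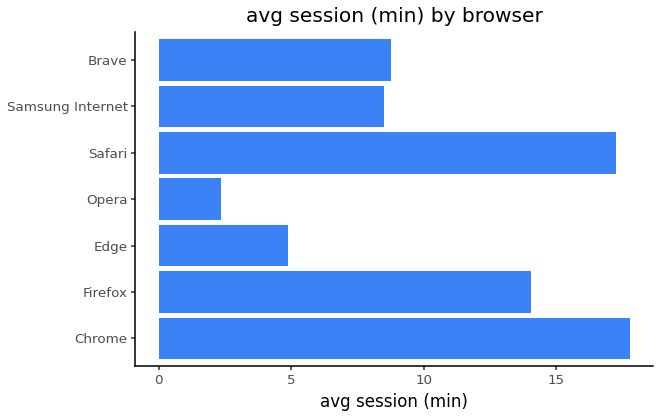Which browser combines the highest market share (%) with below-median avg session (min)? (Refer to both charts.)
Edge

Chart 2 median avg session (min) ≈ 8; below-median browsers: Edge, Opera, Samsung Internet. Among those, Edge has the highest market share (%) (≈ 40).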